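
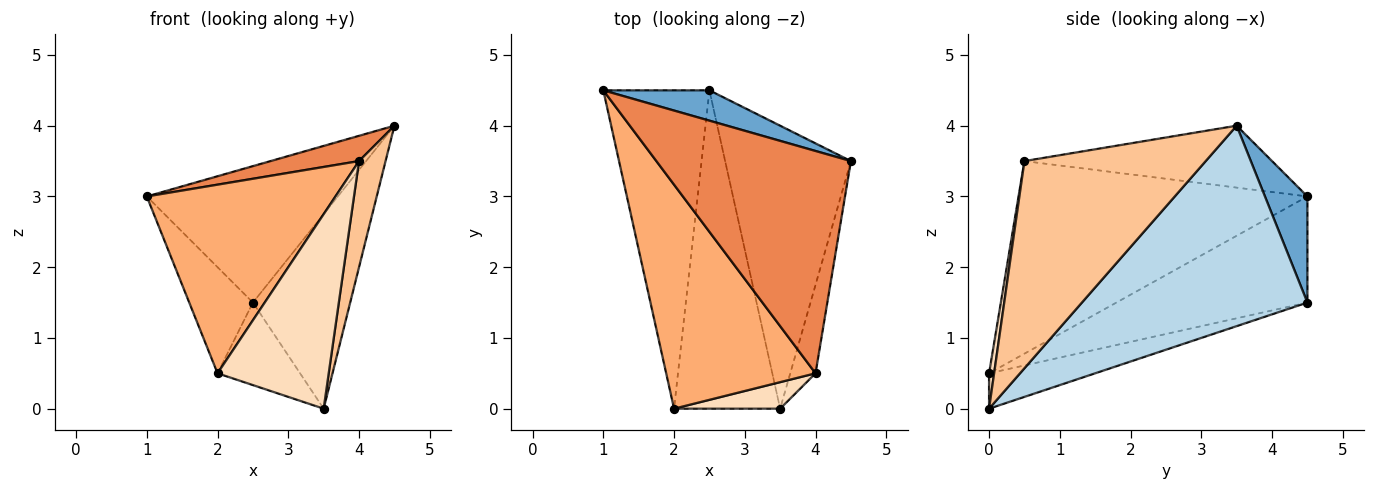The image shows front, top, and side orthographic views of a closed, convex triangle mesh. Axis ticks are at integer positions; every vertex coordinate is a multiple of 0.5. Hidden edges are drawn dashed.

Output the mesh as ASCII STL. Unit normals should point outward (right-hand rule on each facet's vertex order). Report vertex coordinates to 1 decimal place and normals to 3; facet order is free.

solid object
 facet normal 0.212 0.954 0.212
  outer loop
   vertex 2.5 4.5 1.5
   vertex 1.0 4.5 3.0
   vertex 4.5 3.5 4.0
  endloop
 endfacet
 facet normal -0.688 0.229 -0.688
  outer loop
   vertex 2.5 4.5 1.5
   vertex 2.0 0.0 0.5
   vertex 1.0 4.5 3.0
  endloop
 endfacet
 facet normal 0.796 0.343 -0.499
  outer loop
   vertex 3.5 0.0 0.0
   vertex 2.5 4.5 1.5
   vertex 4.5 3.5 4.0
  endloop
 endfacet
 facet normal -0.307 0.239 -0.921
  outer loop
   vertex 3.5 0.0 0.0
   vertex 2.0 0.0 0.5
   vertex 2.5 4.5 1.5
  endloop
 endfacet
 facet normal -0.301 -0.108 0.947
  outer loop
   vertex 4.0 0.5 3.5
   vertex 4.5 3.5 4.0
   vertex 1.0 4.5 3.0
  endloop
 endfacet
 facet normal -0.702 -0.459 0.545
  outer loop
   vertex 4.0 0.5 3.5
   vertex 1.0 4.5 3.0
   vertex 2.0 0.0 0.5
  endloop
 endfacet
 facet normal 0.982 -0.144 -0.120
  outer loop
   vertex 4.0 0.5 3.5
   vertex 3.5 0.0 0.0
   vertex 4.5 3.5 4.0
  endloop
 endfacet
 facet normal 0.045 -0.990 0.135
  outer loop
   vertex 4.0 0.5 3.5
   vertex 2.0 0.0 0.5
   vertex 3.5 0.0 0.0
  endloop
 endfacet
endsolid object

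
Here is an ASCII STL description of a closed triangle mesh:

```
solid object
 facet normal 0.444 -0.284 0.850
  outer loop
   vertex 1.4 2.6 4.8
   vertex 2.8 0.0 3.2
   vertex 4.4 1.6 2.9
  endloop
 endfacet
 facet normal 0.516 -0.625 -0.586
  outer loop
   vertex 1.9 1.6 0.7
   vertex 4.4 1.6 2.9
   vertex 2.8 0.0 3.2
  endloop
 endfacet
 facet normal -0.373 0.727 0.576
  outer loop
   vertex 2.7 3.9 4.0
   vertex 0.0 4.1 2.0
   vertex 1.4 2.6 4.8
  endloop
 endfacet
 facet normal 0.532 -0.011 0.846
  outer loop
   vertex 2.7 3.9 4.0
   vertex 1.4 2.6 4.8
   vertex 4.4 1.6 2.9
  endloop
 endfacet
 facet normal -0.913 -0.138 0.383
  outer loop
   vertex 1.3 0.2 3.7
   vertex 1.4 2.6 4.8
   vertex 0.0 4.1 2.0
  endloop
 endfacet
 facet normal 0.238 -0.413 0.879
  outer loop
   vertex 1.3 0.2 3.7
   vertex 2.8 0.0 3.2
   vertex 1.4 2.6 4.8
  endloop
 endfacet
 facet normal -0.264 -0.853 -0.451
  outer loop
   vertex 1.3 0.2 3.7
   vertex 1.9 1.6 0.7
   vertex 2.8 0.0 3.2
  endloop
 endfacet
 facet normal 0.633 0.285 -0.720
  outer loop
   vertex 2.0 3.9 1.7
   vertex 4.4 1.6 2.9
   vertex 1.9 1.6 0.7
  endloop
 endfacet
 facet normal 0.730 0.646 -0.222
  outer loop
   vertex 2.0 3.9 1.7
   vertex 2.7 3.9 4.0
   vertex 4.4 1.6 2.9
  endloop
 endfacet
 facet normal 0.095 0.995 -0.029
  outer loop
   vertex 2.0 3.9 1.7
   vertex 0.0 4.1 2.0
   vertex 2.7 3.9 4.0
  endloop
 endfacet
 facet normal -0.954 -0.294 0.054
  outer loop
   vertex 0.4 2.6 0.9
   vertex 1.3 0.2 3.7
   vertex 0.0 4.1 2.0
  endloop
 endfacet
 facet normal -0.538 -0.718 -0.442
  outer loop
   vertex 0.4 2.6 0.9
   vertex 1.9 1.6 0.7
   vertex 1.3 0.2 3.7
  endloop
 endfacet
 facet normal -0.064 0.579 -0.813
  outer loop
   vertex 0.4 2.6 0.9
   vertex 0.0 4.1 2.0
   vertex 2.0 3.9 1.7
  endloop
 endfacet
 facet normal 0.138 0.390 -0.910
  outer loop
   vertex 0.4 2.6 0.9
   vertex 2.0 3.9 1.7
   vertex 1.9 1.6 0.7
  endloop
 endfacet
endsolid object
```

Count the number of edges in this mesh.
21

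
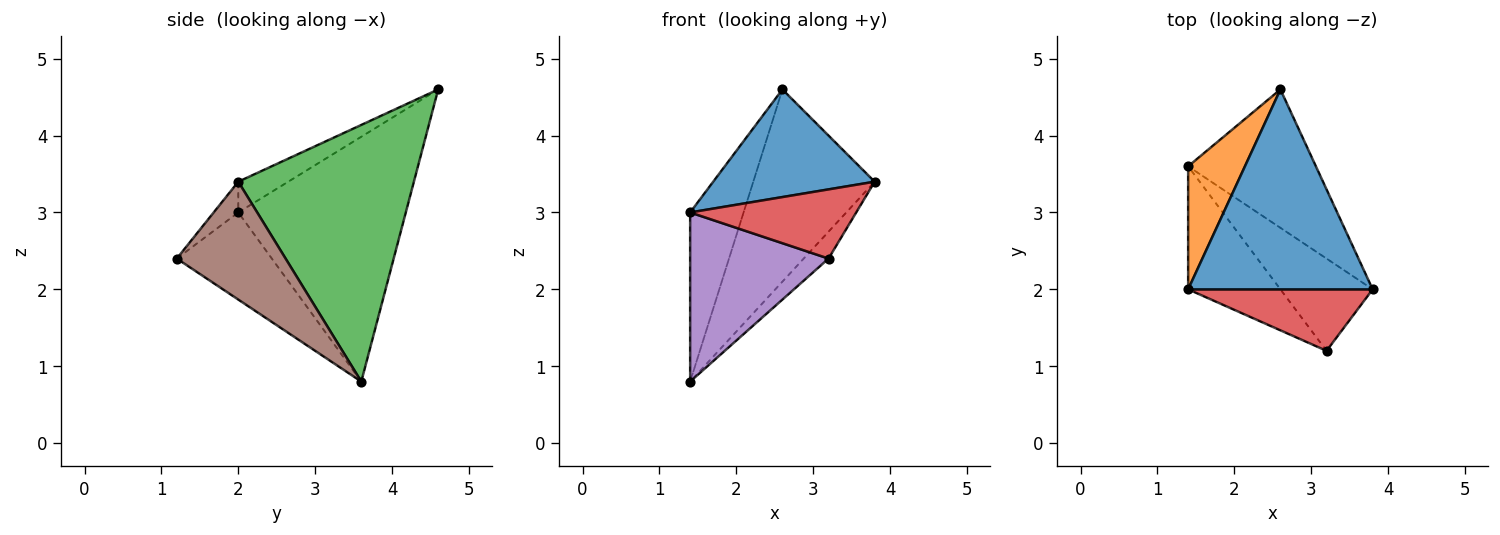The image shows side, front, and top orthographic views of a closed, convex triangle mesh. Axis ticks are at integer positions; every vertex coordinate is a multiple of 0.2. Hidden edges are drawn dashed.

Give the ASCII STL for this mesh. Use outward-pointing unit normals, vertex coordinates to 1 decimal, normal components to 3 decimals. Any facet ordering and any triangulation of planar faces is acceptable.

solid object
 facet normal -0.145 -0.469 0.871
  outer loop
   vertex 2.6 4.6 4.6
   vertex 1.4 2.0 3.0
   vertex 3.8 2.0 3.4
  endloop
 endfacet
 facet normal -0.930 0.297 0.216
  outer loop
   vertex 1.4 3.6 0.8
   vertex 1.4 2.0 3.0
   vertex 2.6 4.6 4.6
  endloop
 endfacet
 facet normal 0.761 0.526 -0.379
  outer loop
   vertex 1.4 3.6 0.8
   vertex 2.6 4.6 4.6
   vertex 3.8 2.0 3.4
  endloop
 endfacet
 facet normal -0.110 -0.743 0.660
  outer loop
   vertex 3.2 1.2 2.4
   vertex 3.8 2.0 3.4
   vertex 1.4 2.0 3.0
  endloop
 endfacet
 facet normal -0.486 -0.707 -0.514
  outer loop
   vertex 3.2 1.2 2.4
   vertex 1.4 2.0 3.0
   vertex 1.4 3.6 0.8
  endloop
 endfacet
 facet normal 0.775 0.177 -0.607
  outer loop
   vertex 3.2 1.2 2.4
   vertex 1.4 3.6 0.8
   vertex 3.8 2.0 3.4
  endloop
 endfacet
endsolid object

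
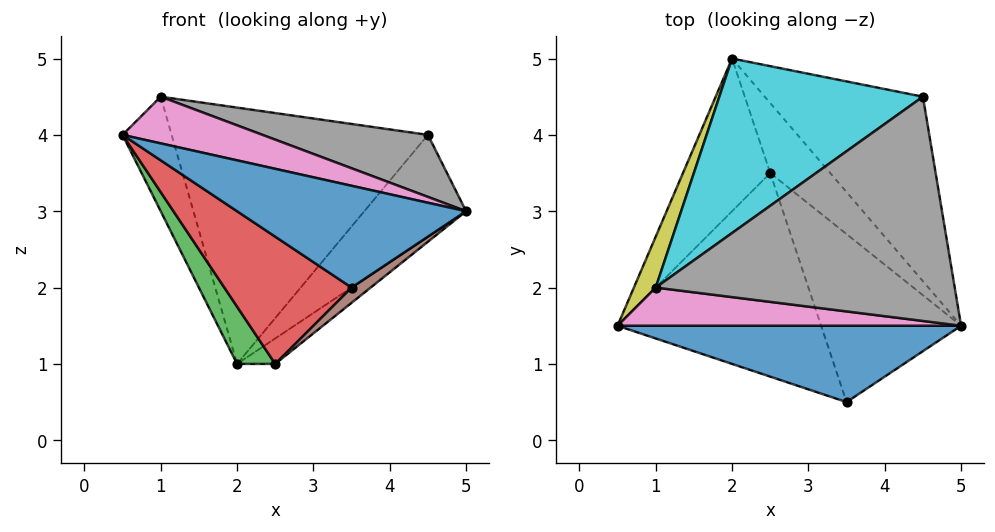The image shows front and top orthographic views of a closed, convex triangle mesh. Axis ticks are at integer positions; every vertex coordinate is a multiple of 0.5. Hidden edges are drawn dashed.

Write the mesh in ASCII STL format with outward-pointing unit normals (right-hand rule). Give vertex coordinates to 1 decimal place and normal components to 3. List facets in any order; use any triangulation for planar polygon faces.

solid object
 facet normal 0.132 -0.793 0.595
  outer loop
   vertex 3.5 0.5 2.0
   vertex 5.0 1.5 3.0
   vertex 0.5 1.5 4.0
  endloop
 endfacet
 facet normal 0.754 0.317 -0.575
  outer loop
   vertex 4.5 4.5 4.0
   vertex 5.0 1.5 3.0
   vertex 2.0 5.0 1.0
  endloop
 endfacet
 facet normal -0.725 -0.242 -0.645
  outer loop
   vertex 2.5 3.5 1.0
   vertex 0.5 1.5 4.0
   vertex 2.0 5.0 1.0
  endloop
 endfacet
 facet normal -0.596 -0.426 -0.681
  outer loop
   vertex 2.5 3.5 1.0
   vertex 3.5 0.5 2.0
   vertex 0.5 1.5 4.0
  endloop
 endfacet
 facet normal 0.716 0.239 -0.656
  outer loop
   vertex 2.5 3.5 1.0
   vertex 2.0 5.0 1.0
   vertex 5.0 1.5 3.0
  endloop
 endfacet
 facet normal 0.587 -0.073 -0.807
  outer loop
   vertex 2.5 3.5 1.0
   vertex 5.0 1.5 3.0
   vertex 3.5 0.5 2.0
  endloop
 endfacet
 facet normal 0.139 -0.766 0.627
  outer loop
   vertex 1.0 2.0 4.5
   vertex 0.5 1.5 4.0
   vertex 5.0 1.5 3.0
  endloop
 endfacet
 facet normal 0.312 -0.253 0.916
  outer loop
   vertex 1.0 2.0 4.5
   vertex 5.0 1.5 3.0
   vertex 4.5 4.5 4.0
  endloop
 endfacet
 facet normal -0.797 0.552 0.245
  outer loop
   vertex 1.0 2.0 4.5
   vertex 2.0 5.0 1.0
   vertex 0.5 1.5 4.0
  endloop
 endfacet
 facet normal -0.454 0.736 0.501
  outer loop
   vertex 1.0 2.0 4.5
   vertex 4.5 4.5 4.0
   vertex 2.0 5.0 1.0
  endloop
 endfacet
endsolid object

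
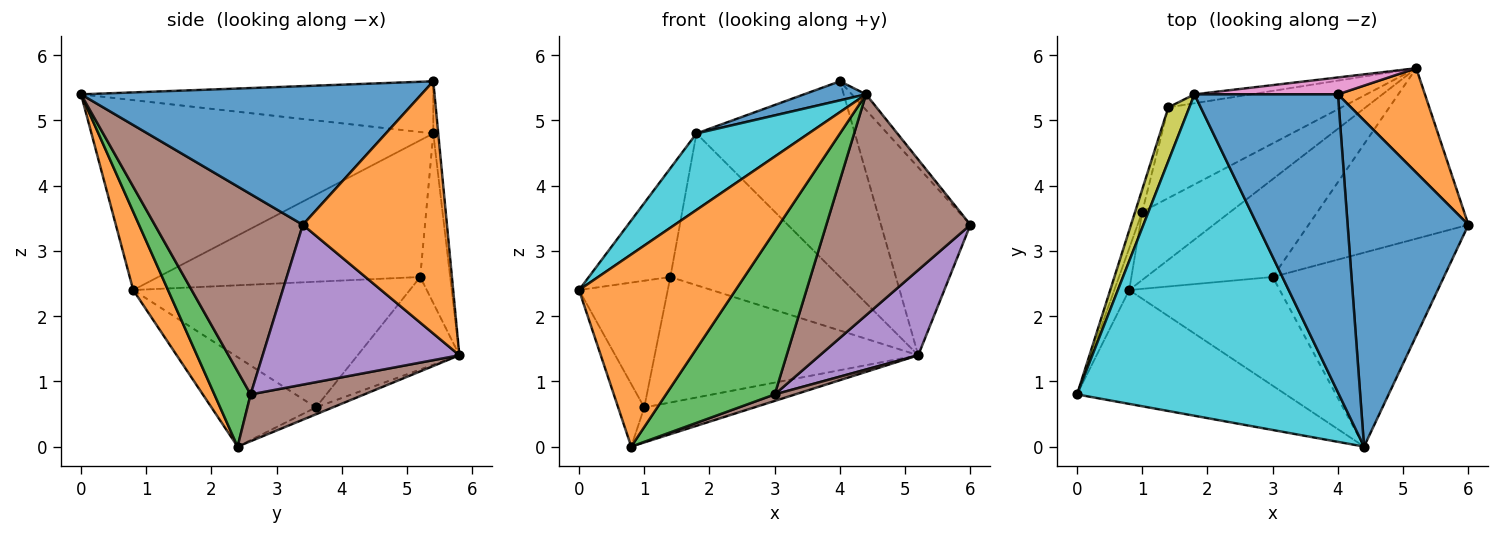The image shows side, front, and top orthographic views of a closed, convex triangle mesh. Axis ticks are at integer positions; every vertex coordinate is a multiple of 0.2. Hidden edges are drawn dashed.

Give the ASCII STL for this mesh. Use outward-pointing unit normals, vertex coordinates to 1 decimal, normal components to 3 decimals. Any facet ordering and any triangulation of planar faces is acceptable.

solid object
 facet normal 0.754 0.032 0.657
  outer loop
   vertex 4.4 0.0 5.4
   vertex 6.0 3.4 3.4
   vertex 4.0 5.4 5.6
  endloop
 endfacet
 facet normal 0.815 0.506 0.281
  outer loop
   vertex 5.2 5.8 1.4
   vertex 4.0 5.4 5.6
   vertex 6.0 3.4 3.4
  endloop
 endfacet
 facet normal -0.951 0.305 -0.054
  outer loop
   vertex 1.0 3.6 0.6
   vertex 0.0 0.8 2.4
   vertex 1.4 5.2 2.6
  endloop
 endfacet
 facet normal -0.299 0.773 -0.559
  outer loop
   vertex 1.0 3.6 0.6
   vertex 1.4 5.2 2.6
   vertex 5.2 5.8 1.4
  endloop
 endfacet
 facet normal 0.667 -0.333 -0.667
  outer loop
   vertex 3.0 2.6 0.8
   vertex 5.2 5.8 1.4
   vertex 6.0 3.4 3.4
  endloop
 endfacet
 facet normal 0.611 -0.595 -0.522
  outer loop
   vertex 3.0 2.6 0.8
   vertex 6.0 3.4 3.4
   vertex 4.4 0.0 5.4
  endloop
 endfacet
 facet normal -0.031 0.996 0.086
  outer loop
   vertex 1.8 5.4 4.8
   vertex 4.0 5.4 5.6
   vertex 5.2 5.8 1.4
  endloop
 endfacet
 facet normal -0.173 0.983 -0.058
  outer loop
   vertex 1.8 5.4 4.8
   vertex 5.2 5.8 1.4
   vertex 1.4 5.2 2.6
  endloop
 endfacet
 facet normal -0.945 0.294 0.145
  outer loop
   vertex 1.8 5.4 4.8
   vertex 1.4 5.2 2.6
   vertex 0.0 0.8 2.4
  endloop
 endfacet
 facet normal -0.576 -0.189 0.795
  outer loop
   vertex 1.8 5.4 4.8
   vertex 0.0 0.8 2.4
   vertex 4.4 0.0 5.4
  endloop
 endfacet
 facet normal -0.341 -0.060 0.938
  outer loop
   vertex 1.8 5.4 4.8
   vertex 4.4 0.0 5.4
   vertex 4.0 5.4 5.6
  endloop
 endfacet
 facet normal 0.188 -0.845 -0.501
  outer loop
   vertex 0.8 2.4 0.0
   vertex 4.4 0.0 5.4
   vertex 0.0 0.8 2.4
  endloop
 endfacet
 facet normal 0.267 -0.802 -0.535
  outer loop
   vertex 0.8 2.4 0.0
   vertex 3.0 2.6 0.8
   vertex 4.4 0.0 5.4
  endloop
 endfacet
 facet normal -0.958 0.239 -0.160
  outer loop
   vertex 0.8 2.4 0.0
   vertex 0.0 0.8 2.4
   vertex 1.0 3.6 0.6
  endloop
 endfacet
 facet normal -0.069 0.455 -0.888
  outer loop
   vertex 0.8 2.4 0.0
   vertex 1.0 3.6 0.6
   vertex 5.2 5.8 1.4
  endloop
 endfacet
 facet normal 0.346 -0.062 -0.936
  outer loop
   vertex 0.8 2.4 0.0
   vertex 5.2 5.8 1.4
   vertex 3.0 2.6 0.8
  endloop
 endfacet
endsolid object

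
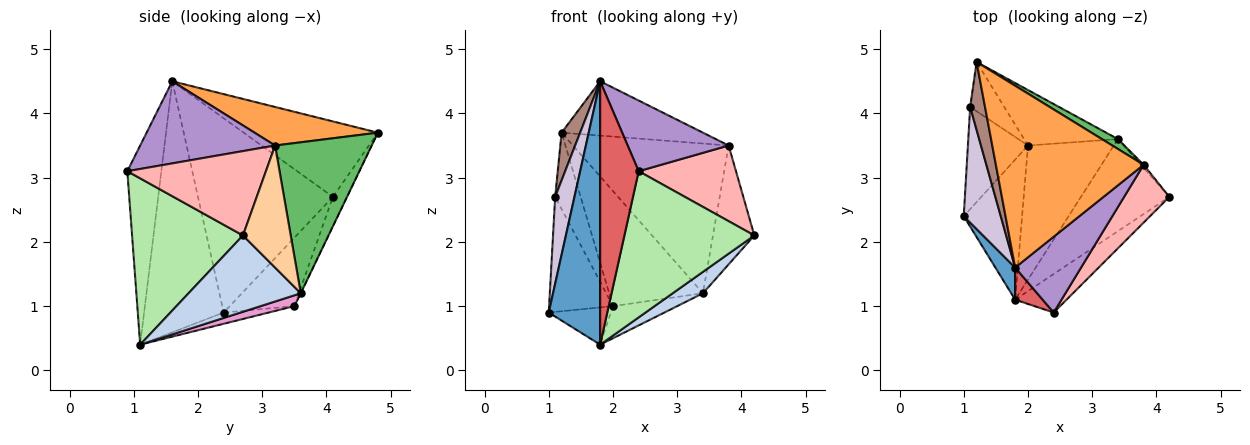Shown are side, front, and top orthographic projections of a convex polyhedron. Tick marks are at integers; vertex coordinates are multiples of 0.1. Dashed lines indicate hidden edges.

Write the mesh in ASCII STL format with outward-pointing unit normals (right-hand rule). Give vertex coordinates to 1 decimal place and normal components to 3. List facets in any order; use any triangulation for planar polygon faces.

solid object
 facet normal -0.838 -0.541 0.066
  outer loop
   vertex 1.8 1.1 0.4
   vertex 1.8 1.6 4.5
   vertex 1.0 2.4 0.9
  endloop
 endfacet
 facet normal 0.644 -0.173 -0.745
  outer loop
   vertex 3.4 3.6 1.2
   vertex 4.2 2.7 2.1
   vertex 1.8 1.1 0.4
  endloop
 endfacet
 facet normal 0.242 0.278 0.930
  outer loop
   vertex 3.8 3.2 3.5
   vertex 1.2 4.8 3.7
   vertex 1.8 1.6 4.5
  endloop
 endfacet
 facet normal 0.756 0.654 -0.018
  outer loop
   vertex 3.8 3.2 3.5
   vertex 4.2 2.7 2.1
   vertex 3.4 3.6 1.2
  endloop
 endfacet
 facet normal 0.526 0.848 0.056
  outer loop
   vertex 3.8 3.2 3.5
   vertex 3.4 3.6 1.2
   vertex 1.2 4.8 3.7
  endloop
 endfacet
 facet normal 0.637 -0.746 -0.197
  outer loop
   vertex 2.4 0.9 3.1
   vertex 1.8 1.1 0.4
   vertex 4.2 2.7 2.1
  endloop
 endfacet
 facet normal -0.659 -0.747 0.091
  outer loop
   vertex 2.4 0.9 3.1
   vertex 1.8 1.6 4.5
   vertex 1.8 1.1 0.4
  endloop
 endfacet
 facet normal 0.749 -0.526 0.402
  outer loop
   vertex 2.4 0.9 3.1
   vertex 4.2 2.7 2.1
   vertex 3.8 3.2 3.5
  endloop
 endfacet
 facet normal 0.674 -0.504 0.541
  outer loop
   vertex 2.4 0.9 3.1
   vertex 3.8 3.2 3.5
   vertex 1.8 1.6 4.5
  endloop
 endfacet
 facet normal -0.973 -0.139 0.185
  outer loop
   vertex 1.1 4.1 2.7
   vertex 1.0 2.4 0.9
   vertex 1.8 1.6 4.5
  endloop
 endfacet
 facet normal -0.972 -0.134 0.191
  outer loop
   vertex 1.1 4.1 2.7
   vertex 1.8 1.6 4.5
   vertex 1.2 4.8 3.7
  endloop
 endfacet
 facet normal -0.183 0.253 -0.950
  outer loop
   vertex 2.0 3.5 1.0
   vertex 1.8 1.1 0.4
   vertex 1.0 2.4 0.9
  endloop
 endfacet
 facet normal 0.121 0.231 -0.965
  outer loop
   vertex 2.0 3.5 1.0
   vertex 3.4 3.6 1.2
   vertex 1.8 1.1 0.4
  endloop
 endfacet
 facet normal -0.603 0.596 -0.530
  outer loop
   vertex 2.0 3.5 1.0
   vertex 1.0 2.4 0.9
   vertex 1.1 4.1 2.7
  endloop
 endfacet
 facet normal -0.002 0.901 -0.434
  outer loop
   vertex 2.0 3.5 1.0
   vertex 1.2 4.8 3.7
   vertex 3.4 3.6 1.2
  endloop
 endfacet
 facet normal -0.420 0.763 -0.492
  outer loop
   vertex 2.0 3.5 1.0
   vertex 1.1 4.1 2.7
   vertex 1.2 4.8 3.7
  endloop
 endfacet
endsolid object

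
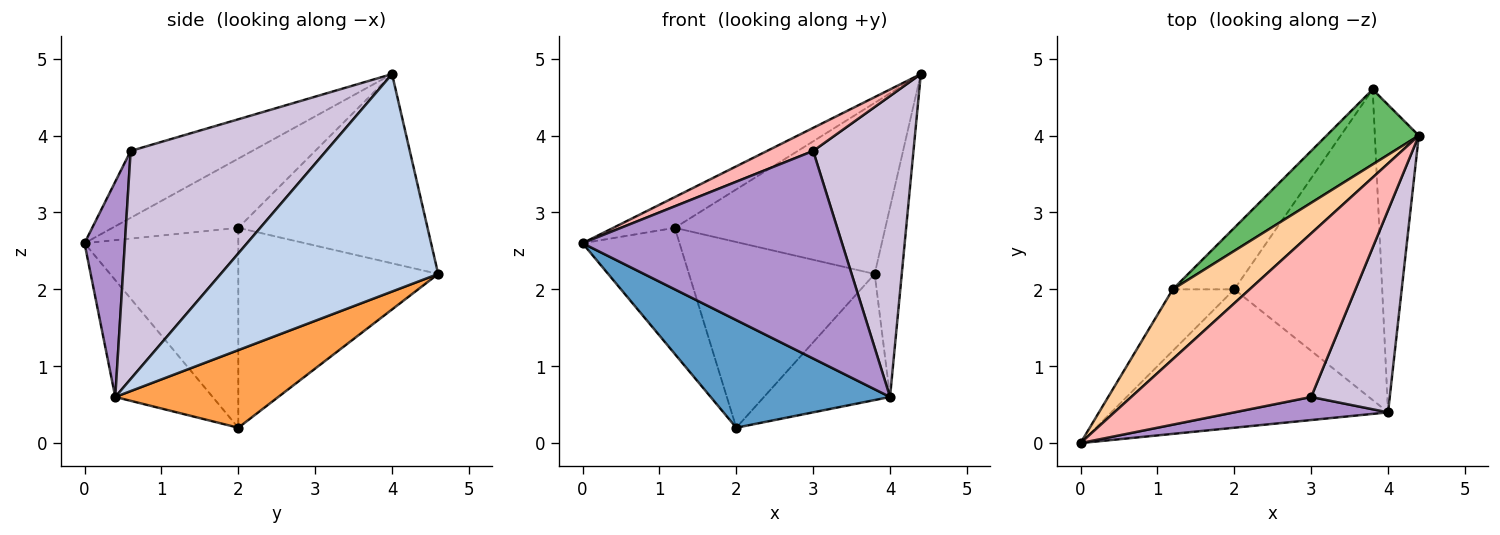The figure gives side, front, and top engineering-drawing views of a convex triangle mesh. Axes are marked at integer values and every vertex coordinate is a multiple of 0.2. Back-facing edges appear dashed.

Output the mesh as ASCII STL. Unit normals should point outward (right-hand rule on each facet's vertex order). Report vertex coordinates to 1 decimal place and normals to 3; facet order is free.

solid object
 facet normal -0.316 -0.582 -0.749
  outer loop
   vertex 4.0 0.4 0.6
   vertex 0.0 0.0 2.6
   vertex 2.0 2.0 0.2
  endloop
 endfacet
 facet normal 0.973 0.121 -0.197
  outer loop
   vertex 4.0 0.4 0.6
   vertex 3.8 4.6 2.2
   vertex 4.4 4.0 4.8
  endloop
 endfacet
 facet normal 0.437 0.338 -0.833
  outer loop
   vertex 4.0 0.4 0.6
   vertex 2.0 2.0 0.2
   vertex 3.8 4.6 2.2
  endloop
 endfacet
 facet normal -0.636 0.311 0.706
  outer loop
   vertex 1.2 2.0 2.8
   vertex 0.0 0.0 2.6
   vertex 4.4 4.0 4.8
  endloop
 endfacet
 facet normal -0.636 0.707 0.310
  outer loop
   vertex 1.2 2.0 2.8
   vertex 4.4 4.0 4.8
   vertex 3.8 4.6 2.2
  endloop
 endfacet
 facet normal -0.819 0.516 -0.252
  outer loop
   vertex 1.2 2.0 2.8
   vertex 2.0 2.0 0.2
   vertex 0.0 0.0 2.6
  endloop
 endfacet
 facet normal -0.715 0.664 -0.220
  outer loop
   vertex 1.2 2.0 2.8
   vertex 3.8 4.6 2.2
   vertex 2.0 2.0 0.2
  endloop
 endfacet
 facet normal -0.345 -0.131 0.929
  outer loop
   vertex 3.0 0.6 3.8
   vertex 4.4 4.0 4.8
   vertex 0.0 0.0 2.6
  endloop
 endfacet
 facet normal 0.153 -0.982 0.109
  outer loop
   vertex 3.0 0.6 3.8
   vertex 0.0 0.0 2.6
   vertex 4.0 0.4 0.6
  endloop
 endfacet
 facet normal 0.851 -0.436 0.293
  outer loop
   vertex 3.0 0.6 3.8
   vertex 4.0 0.4 0.6
   vertex 4.4 4.0 4.8
  endloop
 endfacet
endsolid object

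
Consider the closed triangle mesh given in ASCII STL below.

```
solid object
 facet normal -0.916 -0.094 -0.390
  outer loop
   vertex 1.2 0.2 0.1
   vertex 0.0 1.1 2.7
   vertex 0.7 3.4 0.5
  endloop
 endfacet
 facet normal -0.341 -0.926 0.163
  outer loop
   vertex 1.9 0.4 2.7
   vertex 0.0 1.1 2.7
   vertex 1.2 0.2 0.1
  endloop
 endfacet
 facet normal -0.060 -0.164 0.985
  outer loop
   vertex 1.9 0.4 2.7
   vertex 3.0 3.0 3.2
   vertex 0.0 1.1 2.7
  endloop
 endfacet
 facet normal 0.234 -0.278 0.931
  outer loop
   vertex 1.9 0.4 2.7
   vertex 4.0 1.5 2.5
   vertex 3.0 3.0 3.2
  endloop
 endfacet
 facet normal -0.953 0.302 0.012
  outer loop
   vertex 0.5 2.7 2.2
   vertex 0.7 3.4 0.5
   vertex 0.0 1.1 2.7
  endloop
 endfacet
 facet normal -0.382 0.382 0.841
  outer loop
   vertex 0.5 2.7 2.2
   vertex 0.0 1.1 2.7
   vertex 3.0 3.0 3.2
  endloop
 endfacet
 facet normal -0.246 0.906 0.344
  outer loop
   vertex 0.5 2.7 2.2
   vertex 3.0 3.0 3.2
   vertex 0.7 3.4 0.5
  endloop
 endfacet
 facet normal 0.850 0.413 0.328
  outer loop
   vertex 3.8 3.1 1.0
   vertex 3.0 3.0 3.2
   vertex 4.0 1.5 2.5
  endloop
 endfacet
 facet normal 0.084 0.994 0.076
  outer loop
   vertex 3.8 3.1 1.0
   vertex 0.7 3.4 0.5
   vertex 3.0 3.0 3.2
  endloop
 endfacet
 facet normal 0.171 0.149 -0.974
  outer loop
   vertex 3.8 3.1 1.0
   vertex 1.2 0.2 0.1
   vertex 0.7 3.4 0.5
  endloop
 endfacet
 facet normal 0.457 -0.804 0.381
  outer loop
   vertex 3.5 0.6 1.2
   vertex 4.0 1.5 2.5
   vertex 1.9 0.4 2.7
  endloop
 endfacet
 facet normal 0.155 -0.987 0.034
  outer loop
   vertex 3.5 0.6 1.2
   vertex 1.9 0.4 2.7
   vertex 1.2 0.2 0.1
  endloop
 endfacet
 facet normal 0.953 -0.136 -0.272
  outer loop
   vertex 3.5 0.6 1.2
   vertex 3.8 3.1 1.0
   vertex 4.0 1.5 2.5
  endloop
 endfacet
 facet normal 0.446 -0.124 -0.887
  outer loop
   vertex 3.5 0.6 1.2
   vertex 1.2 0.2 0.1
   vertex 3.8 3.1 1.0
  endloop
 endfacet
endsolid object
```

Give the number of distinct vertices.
9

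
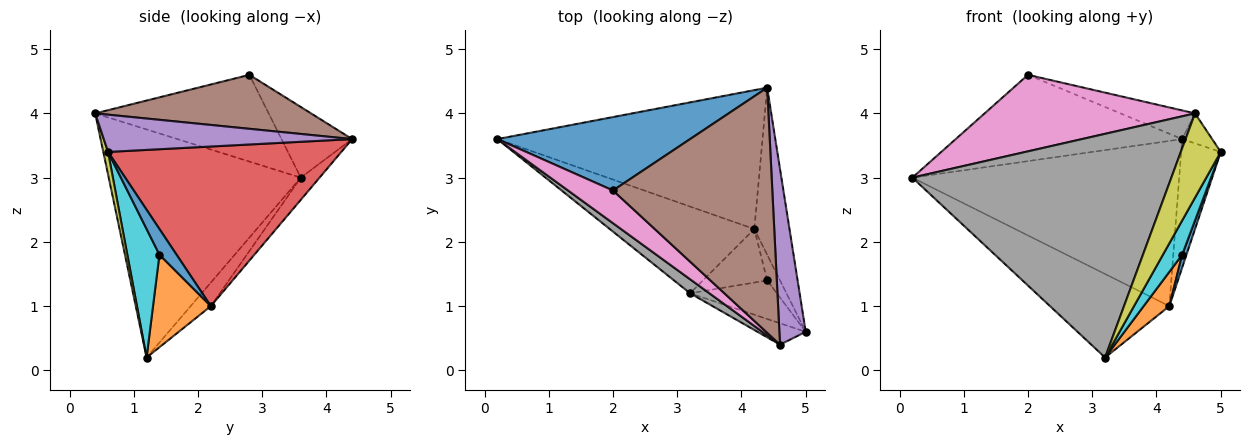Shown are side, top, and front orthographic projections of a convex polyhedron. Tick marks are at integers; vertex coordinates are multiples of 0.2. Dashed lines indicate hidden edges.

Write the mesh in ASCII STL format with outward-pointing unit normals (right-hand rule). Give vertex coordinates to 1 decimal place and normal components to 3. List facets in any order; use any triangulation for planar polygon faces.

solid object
 facet normal -0.231 0.741 0.631
  outer loop
   vertex 2.0 2.8 4.6
   vertex 4.4 4.4 3.6
   vertex 0.2 3.6 3.0
  endloop
 endfacet
 facet normal -0.054 0.764 -0.643
  outer loop
   vertex 4.2 2.2 1.0
   vertex 0.2 3.6 3.0
   vertex 4.4 4.4 3.6
  endloop
 endfacet
 facet normal -0.117 0.689 -0.715
  outer loop
   vertex 4.2 2.2 1.0
   vertex 3.2 1.2 0.2
   vertex 0.2 3.6 3.0
  endloop
 endfacet
 facet normal 0.963 0.163 -0.212
  outer loop
   vertex 4.2 2.2 1.0
   vertex 4.4 4.4 3.6
   vertex 5.0 0.6 3.4
  endloop
 endfacet
 facet normal 0.813 0.098 0.574
  outer loop
   vertex 4.6 0.4 4.0
   vertex 5.0 0.6 3.4
   vertex 4.4 4.4 3.6
  endloop
 endfacet
 facet normal 0.319 0.110 0.941
  outer loop
   vertex 4.6 0.4 4.0
   vertex 4.4 4.4 3.6
   vertex 2.0 2.8 4.6
  endloop
 endfacet
 facet normal -0.604 -0.733 0.313
  outer loop
   vertex 4.6 0.4 4.0
   vertex 2.0 2.8 4.6
   vertex 0.2 3.6 3.0
  endloop
 endfacet
 facet normal -0.595 -0.802 0.050
  outer loop
   vertex 4.6 0.4 4.0
   vertex 0.2 3.6 3.0
   vertex 3.2 1.2 0.2
  endloop
 endfacet
 facet normal 0.114 -0.963 -0.245
  outer loop
   vertex 4.6 0.4 4.0
   vertex 3.2 1.2 0.2
   vertex 5.0 0.6 3.4
  endloop
 endfacet
 facet normal 0.742 -0.445 -0.501
  outer loop
   vertex 4.4 1.4 1.8
   vertex 5.0 0.6 3.4
   vertex 3.2 1.2 0.2
  endloop
 endfacet
 facet normal 0.873 -0.218 -0.436
  outer loop
   vertex 4.4 1.4 1.8
   vertex 4.2 2.2 1.0
   vertex 5.0 0.6 3.4
  endloop
 endfacet
 facet normal 0.772 -0.343 -0.536
  outer loop
   vertex 4.4 1.4 1.8
   vertex 3.2 1.2 0.2
   vertex 4.2 2.2 1.0
  endloop
 endfacet
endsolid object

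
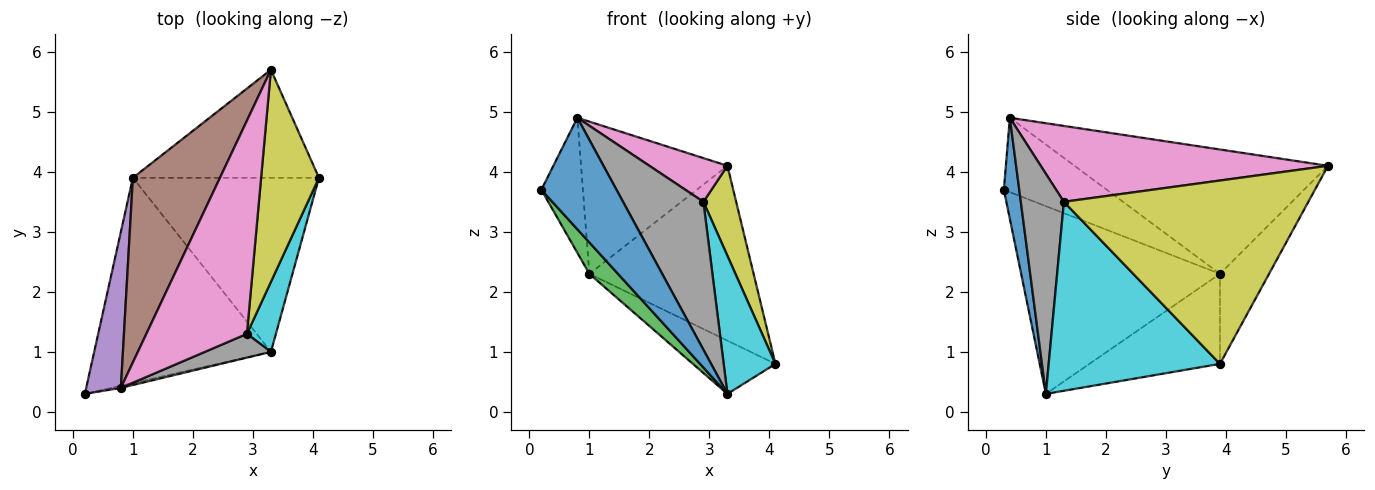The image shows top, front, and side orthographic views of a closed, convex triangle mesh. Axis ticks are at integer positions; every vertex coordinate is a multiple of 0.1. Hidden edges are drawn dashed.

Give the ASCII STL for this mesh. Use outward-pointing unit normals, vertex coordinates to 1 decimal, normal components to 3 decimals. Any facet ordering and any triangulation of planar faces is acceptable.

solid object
 facet normal 0.201 -0.979 -0.019
  outer loop
   vertex 3.3 1.0 0.3
   vertex 0.8 0.4 4.9
   vertex 0.2 0.3 3.7
  endloop
 endfacet
 facet normal -0.247 0.824 -0.509
  outer loop
   vertex 1.0 3.9 2.3
   vertex 3.3 5.7 4.1
   vertex 4.1 3.9 0.8
  endloop
 endfacet
 facet normal -0.724 -0.104 -0.682
  outer loop
   vertex 1.0 3.9 2.3
   vertex 3.3 1.0 0.3
   vertex 0.2 0.3 3.7
  endloop
 endfacet
 facet normal -0.420 0.265 -0.868
  outer loop
   vertex 1.0 3.9 2.3
   vertex 4.1 3.9 0.8
   vertex 3.3 1.0 0.3
  endloop
 endfacet
 facet normal -0.851 0.344 0.397
  outer loop
   vertex 1.0 3.9 2.3
   vertex 0.2 0.3 3.7
   vertex 0.8 0.4 4.9
  endloop
 endfacet
 facet normal -0.740 0.428 0.519
  outer loop
   vertex 1.0 3.9 2.3
   vertex 0.8 0.4 4.9
   vertex 3.3 5.7 4.1
  endloop
 endfacet
 facet normal 0.594 -0.161 0.788
  outer loop
   vertex 2.9 1.3 3.5
   vertex 3.3 5.7 4.1
   vertex 0.8 0.4 4.9
  endloop
 endfacet
 facet normal 0.468 -0.873 0.140
  outer loop
   vertex 2.9 1.3 3.5
   vertex 0.8 0.4 4.9
   vertex 3.3 1.0 0.3
  endloop
 endfacet
 facet normal 0.946 -0.127 0.298
  outer loop
   vertex 2.9 1.3 3.5
   vertex 4.1 3.9 0.8
   vertex 3.3 5.7 4.1
  endloop
 endfacet
 facet normal 0.947 -0.286 0.145
  outer loop
   vertex 2.9 1.3 3.5
   vertex 3.3 1.0 0.3
   vertex 4.1 3.9 0.8
  endloop
 endfacet
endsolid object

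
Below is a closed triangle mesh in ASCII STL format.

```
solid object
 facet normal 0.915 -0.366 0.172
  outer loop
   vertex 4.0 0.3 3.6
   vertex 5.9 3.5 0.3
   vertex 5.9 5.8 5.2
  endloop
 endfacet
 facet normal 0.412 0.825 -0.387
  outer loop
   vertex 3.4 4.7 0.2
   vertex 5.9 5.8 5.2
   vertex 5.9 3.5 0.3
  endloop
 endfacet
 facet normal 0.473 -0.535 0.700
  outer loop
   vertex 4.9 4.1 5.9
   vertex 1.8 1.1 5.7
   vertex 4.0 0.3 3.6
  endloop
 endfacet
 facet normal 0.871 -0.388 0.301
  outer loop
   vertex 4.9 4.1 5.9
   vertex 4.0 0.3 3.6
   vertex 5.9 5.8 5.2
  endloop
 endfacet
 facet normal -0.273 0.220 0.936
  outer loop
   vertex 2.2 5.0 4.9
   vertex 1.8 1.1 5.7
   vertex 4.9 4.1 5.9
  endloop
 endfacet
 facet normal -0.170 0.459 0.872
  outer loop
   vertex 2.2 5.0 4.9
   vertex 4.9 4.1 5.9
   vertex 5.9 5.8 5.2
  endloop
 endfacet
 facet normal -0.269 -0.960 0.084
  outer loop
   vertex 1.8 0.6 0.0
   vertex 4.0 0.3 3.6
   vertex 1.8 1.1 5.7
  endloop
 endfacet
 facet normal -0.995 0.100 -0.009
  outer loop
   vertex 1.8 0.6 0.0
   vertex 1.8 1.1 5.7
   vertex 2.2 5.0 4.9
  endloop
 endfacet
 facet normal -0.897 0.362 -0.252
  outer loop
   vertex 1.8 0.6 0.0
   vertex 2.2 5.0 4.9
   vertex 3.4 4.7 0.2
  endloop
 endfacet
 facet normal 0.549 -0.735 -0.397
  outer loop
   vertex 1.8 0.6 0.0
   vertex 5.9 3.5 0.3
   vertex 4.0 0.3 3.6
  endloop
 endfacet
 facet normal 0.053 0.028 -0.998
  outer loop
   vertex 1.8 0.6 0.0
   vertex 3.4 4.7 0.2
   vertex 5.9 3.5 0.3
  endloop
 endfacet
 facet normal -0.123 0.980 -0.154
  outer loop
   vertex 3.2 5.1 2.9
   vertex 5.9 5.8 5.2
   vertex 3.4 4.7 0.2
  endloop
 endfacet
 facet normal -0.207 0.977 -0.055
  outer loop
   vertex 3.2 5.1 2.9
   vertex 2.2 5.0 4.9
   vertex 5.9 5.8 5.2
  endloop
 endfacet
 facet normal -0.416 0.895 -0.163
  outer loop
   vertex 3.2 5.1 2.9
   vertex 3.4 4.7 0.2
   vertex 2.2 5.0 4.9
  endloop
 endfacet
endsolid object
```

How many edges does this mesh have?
21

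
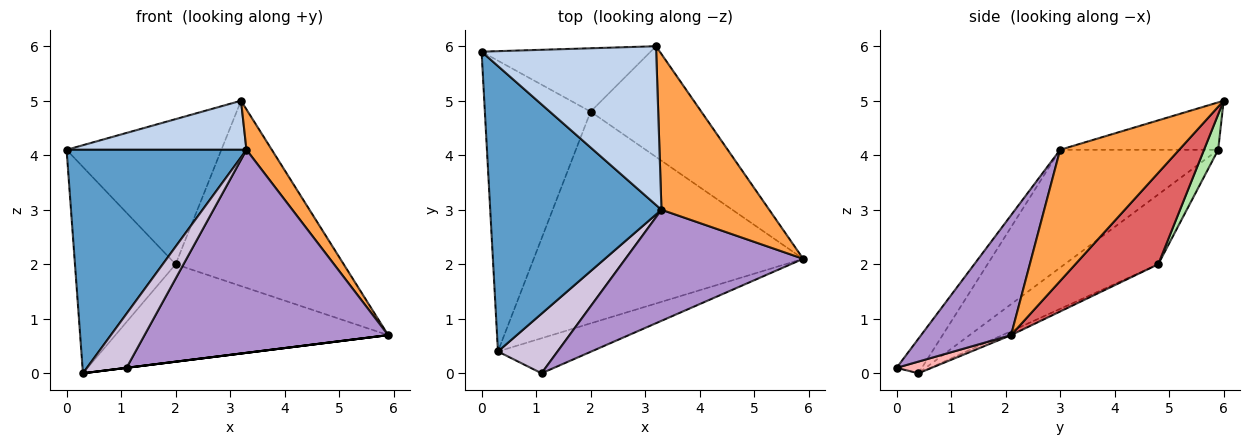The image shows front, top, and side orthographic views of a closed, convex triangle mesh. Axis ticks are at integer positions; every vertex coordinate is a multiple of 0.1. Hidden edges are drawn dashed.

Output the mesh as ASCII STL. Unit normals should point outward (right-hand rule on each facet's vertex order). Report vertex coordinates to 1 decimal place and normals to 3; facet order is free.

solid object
 facet normal -0.476 -0.542 0.692
  outer loop
   vertex 3.3 3.0 4.1
   vertex 0.0 5.9 4.1
   vertex 0.3 0.4 0.0
  endloop
 endfacet
 facet normal -0.251 -0.286 0.925
  outer loop
   vertex 3.3 3.0 4.1
   vertex 3.2 6.0 5.0
   vertex 0.0 5.9 4.1
  endloop
 endfacet
 facet normal 0.763 -0.162 0.626
  outer loop
   vertex 3.3 3.0 4.1
   vertex 5.9 2.1 0.7
   vertex 3.2 6.0 5.0
  endloop
 endfacet
 facet normal -0.474 0.510 -0.718
  outer loop
   vertex 2.0 4.8 2.0
   vertex 0.3 0.4 0.0
   vertex 0.0 5.9 4.1
  endloop
 endfacet
 facet normal -0.013 0.418 -0.908
  outer loop
   vertex 2.0 4.8 2.0
   vertex 5.9 2.1 0.7
   vertex 0.3 0.4 0.0
  endloop
 endfacet
 facet normal 0.084 0.913 -0.399
  outer loop
   vertex 2.0 4.8 2.0
   vertex 0.0 5.9 4.1
   vertex 3.2 6.0 5.0
  endloop
 endfacet
 facet normal 0.390 0.791 -0.472
  outer loop
   vertex 2.0 4.8 2.0
   vertex 3.2 6.0 5.0
   vertex 5.9 2.1 0.7
  endloop
 endfacet
 facet normal 0.124 0.000 -0.992
  outer loop
   vertex 1.1 0.0 0.1
   vertex 0.3 0.4 0.0
   vertex 5.9 2.1 0.7
  endloop
 endfacet
 facet normal 0.308 -0.835 0.457
  outer loop
   vertex 1.1 0.0 0.1
   vertex 5.9 2.1 0.7
   vertex 3.3 3.0 4.1
  endloop
 endfacet
 facet normal -0.394 -0.618 0.680
  outer loop
   vertex 1.1 0.0 0.1
   vertex 3.3 3.0 4.1
   vertex 0.3 0.4 0.0
  endloop
 endfacet
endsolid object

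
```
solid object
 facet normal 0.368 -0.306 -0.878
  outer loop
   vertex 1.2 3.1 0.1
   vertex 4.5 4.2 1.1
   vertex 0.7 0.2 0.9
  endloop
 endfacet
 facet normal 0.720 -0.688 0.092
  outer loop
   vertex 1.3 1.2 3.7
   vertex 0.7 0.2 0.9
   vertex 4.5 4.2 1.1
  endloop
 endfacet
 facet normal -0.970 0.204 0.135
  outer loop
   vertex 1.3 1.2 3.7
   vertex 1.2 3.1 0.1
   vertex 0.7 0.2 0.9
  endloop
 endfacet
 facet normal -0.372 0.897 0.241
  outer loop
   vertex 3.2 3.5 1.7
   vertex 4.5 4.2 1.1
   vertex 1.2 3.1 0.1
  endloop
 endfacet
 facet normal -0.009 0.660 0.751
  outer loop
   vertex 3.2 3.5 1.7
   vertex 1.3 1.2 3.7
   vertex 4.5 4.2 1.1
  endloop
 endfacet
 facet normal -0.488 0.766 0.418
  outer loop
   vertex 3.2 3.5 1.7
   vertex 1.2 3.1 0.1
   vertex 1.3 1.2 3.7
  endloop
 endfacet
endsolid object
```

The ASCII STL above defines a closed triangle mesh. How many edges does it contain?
9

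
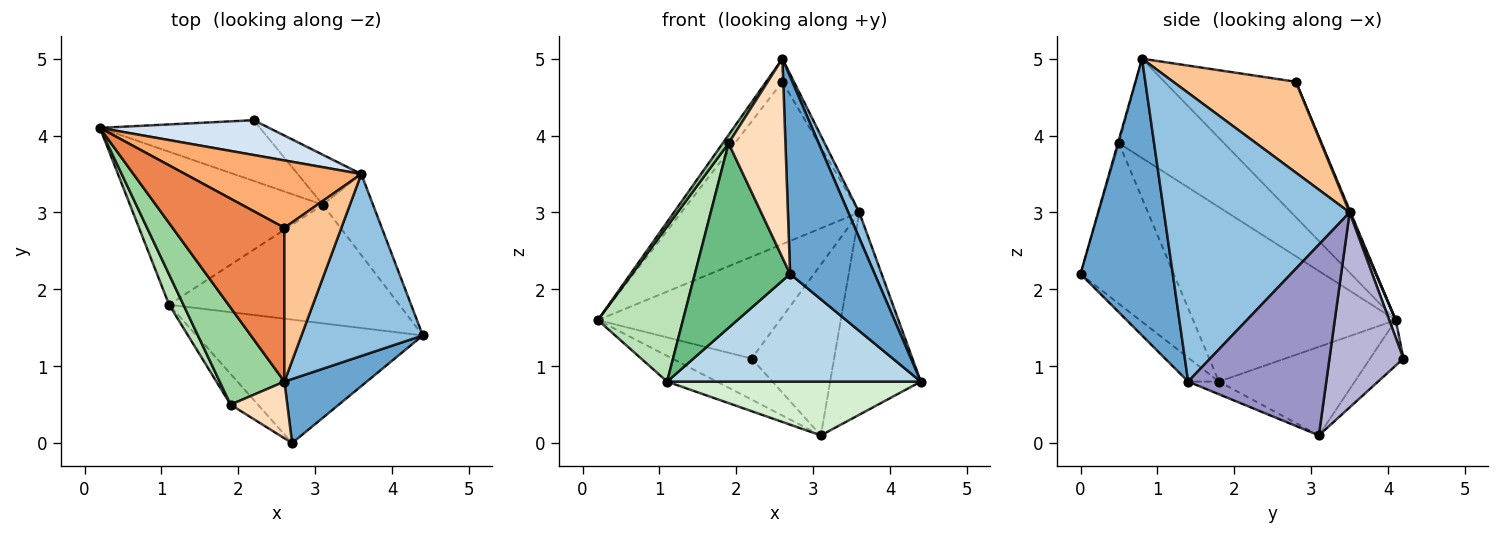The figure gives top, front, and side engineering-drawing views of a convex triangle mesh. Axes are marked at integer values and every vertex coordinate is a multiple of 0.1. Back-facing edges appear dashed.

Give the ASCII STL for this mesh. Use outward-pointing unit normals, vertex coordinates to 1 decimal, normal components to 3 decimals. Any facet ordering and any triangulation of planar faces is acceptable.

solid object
 facet normal 0.720 -0.660 0.214
  outer loop
   vertex 2.6 0.8 5.0
   vertex 2.7 0.0 2.2
   vertex 4.4 1.4 0.8
  endloop
 endfacet
 facet normal 0.921 -0.054 0.387
  outer loop
   vertex 3.6 3.5 3.0
   vertex 2.6 0.8 5.0
   vertex 4.4 1.4 0.8
  endloop
 endfacet
 facet normal -0.079 -0.655 -0.751
  outer loop
   vertex 1.1 1.8 0.8
   vertex 4.4 1.4 0.8
   vertex 2.7 0.0 2.2
  endloop
 endfacet
 facet normal 0.034 0.946 0.324
  outer loop
   vertex 2.2 4.2 1.1
   vertex 0.2 4.1 1.6
   vertex 3.6 3.5 3.0
  endloop
 endfacet
 facet normal -0.767 0.095 0.634
  outer loop
   vertex 2.6 2.8 4.7
   vertex 0.2 4.1 1.6
   vertex 2.6 0.8 5.0
  endloop
 endfacet
 facet normal 0.005 0.924 0.383
  outer loop
   vertex 2.6 2.8 4.7
   vertex 3.6 3.5 3.0
   vertex 0.2 4.1 1.6
  endloop
 endfacet
 facet normal 0.845 0.079 0.530
  outer loop
   vertex 2.6 2.8 4.7
   vertex 2.6 0.8 5.0
   vertex 3.6 3.5 3.0
  endloop
 endfacet
 facet normal -0.019 -0.962 0.274
  outer loop
   vertex 1.9 0.5 3.9
   vertex 2.7 0.0 2.2
   vertex 2.6 0.8 5.0
  endloop
 endfacet
 facet normal -0.695 -0.709 -0.118
  outer loop
   vertex 1.9 0.5 3.9
   vertex 1.1 1.8 0.8
   vertex 2.7 0.0 2.2
  endloop
 endfacet
 facet normal -0.837 -0.047 0.545
  outer loop
   vertex 1.9 0.5 3.9
   vertex 2.6 0.8 5.0
   vertex 0.2 4.1 1.6
  endloop
 endfacet
 facet normal -0.919 -0.386 0.075
  outer loop
   vertex 1.9 0.5 3.9
   vertex 0.2 4.1 1.6
   vertex 1.1 1.8 0.8
  endloop
 endfacet
 facet normal -0.050 -0.413 -0.909
  outer loop
   vertex 3.1 3.1 0.1
   vertex 4.4 1.4 0.8
   vertex 1.1 1.8 0.8
  endloop
 endfacet
 facet normal 0.816 0.536 -0.215
  outer loop
   vertex 3.1 3.1 0.1
   vertex 3.6 3.5 3.0
   vertex 4.4 1.4 0.8
  endloop
 endfacet
 facet normal 0.652 0.727 -0.213
  outer loop
   vertex 3.1 3.1 0.1
   vertex 2.2 4.2 1.1
   vertex 3.6 3.5 3.0
  endloop
 endfacet
 facet normal -0.413 0.151 -0.898
  outer loop
   vertex 3.1 3.1 0.1
   vertex 1.1 1.8 0.8
   vertex 0.2 4.1 1.6
  endloop
 endfacet
 facet normal -0.229 0.546 -0.806
  outer loop
   vertex 3.1 3.1 0.1
   vertex 0.2 4.1 1.6
   vertex 2.2 4.2 1.1
  endloop
 endfacet
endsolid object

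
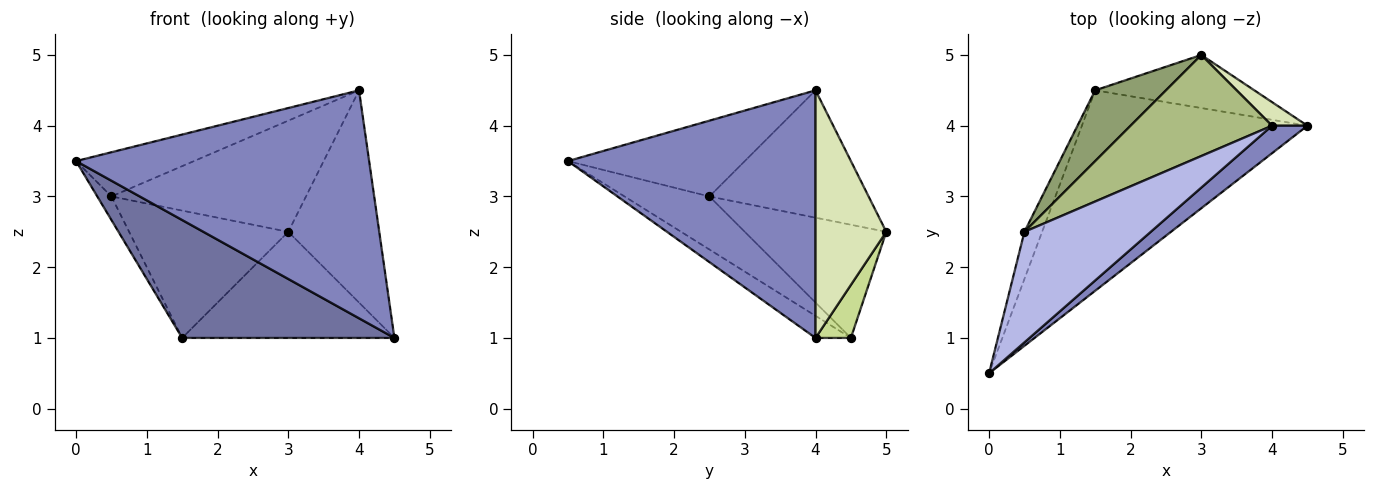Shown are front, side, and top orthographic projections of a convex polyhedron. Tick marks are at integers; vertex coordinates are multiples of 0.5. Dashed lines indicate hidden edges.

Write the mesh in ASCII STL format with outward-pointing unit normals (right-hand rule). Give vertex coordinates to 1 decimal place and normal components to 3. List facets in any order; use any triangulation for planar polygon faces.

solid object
 facet normal -0.084 -0.505 -0.859
  outer loop
   vertex 1.5 4.5 1.0
   vertex 4.5 4.0 1.0
   vertex 0.0 0.5 3.5
  endloop
 endfacet
 facet normal 0.643 -0.761 0.092
  outer loop
   vertex 4.0 4.0 4.5
   vertex 0.0 0.5 3.5
   vertex 4.5 4.0 1.0
  endloop
 endfacet
 facet normal -0.937 0.156 -0.312
  outer loop
   vertex 0.5 2.5 3.0
   vertex 1.5 4.5 1.0
   vertex 0.0 0.5 3.5
  endloop
 endfacet
 facet normal -0.487 0.324 0.811
  outer loop
   vertex 0.5 2.5 3.0
   vertex 0.0 0.5 3.5
   vertex 4.0 4.0 4.5
  endloop
 endfacet
 facet normal -0.614 0.690 0.383
  outer loop
   vertex 3.0 5.0 2.5
   vertex 1.5 4.5 1.0
   vertex 0.5 2.5 3.0
  endloop
 endfacet
 facet normal -0.518 0.633 0.575
  outer loop
   vertex 3.0 5.0 2.5
   vertex 0.5 2.5 3.0
   vertex 4.0 4.0 4.5
  endloop
 endfacet
 facet normal 0.147 0.885 -0.442
  outer loop
   vertex 3.0 5.0 2.5
   vertex 4.5 4.0 1.0
   vertex 1.5 4.5 1.0
  endloop
 endfacet
 facet normal 0.612 0.786 0.087
  outer loop
   vertex 3.0 5.0 2.5
   vertex 4.0 4.0 4.5
   vertex 4.5 4.0 1.0
  endloop
 endfacet
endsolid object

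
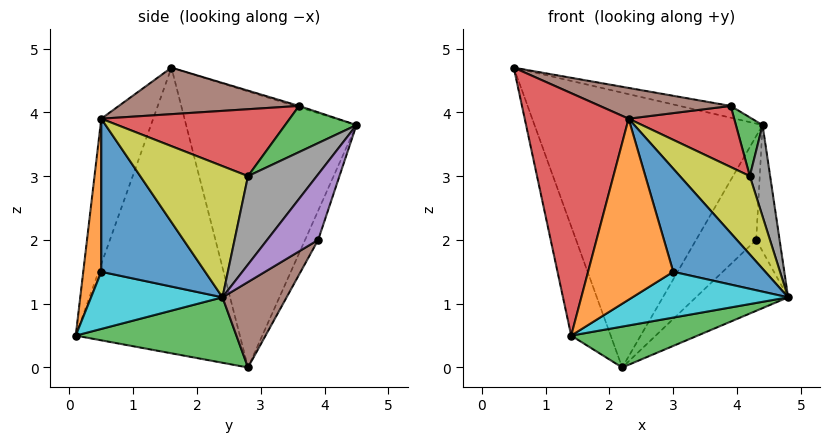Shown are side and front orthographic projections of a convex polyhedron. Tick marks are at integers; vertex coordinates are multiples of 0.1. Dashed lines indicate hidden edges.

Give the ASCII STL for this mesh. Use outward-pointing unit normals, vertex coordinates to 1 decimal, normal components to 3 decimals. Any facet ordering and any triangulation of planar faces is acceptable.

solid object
 facet normal -0.598 0.801 -0.012
  outer loop
   vertex 2.2 2.8 0.0
   vertex 0.5 1.6 4.7
   vertex 4.4 4.5 3.8
  endloop
 endfacet
 facet normal -0.933 0.225 -0.280
  outer loop
   vertex 1.4 0.1 0.5
   vertex 0.5 1.6 4.7
   vertex 2.2 2.8 0.0
  endloop
 endfacet
 facet normal 0.340 -0.268 -0.901
  outer loop
   vertex 1.4 0.1 0.5
   vertex 2.2 2.8 0.0
   vertex 4.8 2.4 1.1
  endloop
 endfacet
 facet normal -0.436 -0.873 0.218
  outer loop
   vertex 2.3 0.5 3.9
   vertex 0.5 1.6 4.7
   vertex 1.4 0.1 0.5
  endloop
 endfacet
 facet normal 0.893 0.409 -0.186
  outer loop
   vertex 4.3 3.9 2.0
   vertex 4.4 4.5 3.8
   vertex 4.8 2.4 1.1
  endloop
 endfacet
 facet normal 0.394 0.566 -0.724
  outer loop
   vertex 4.3 3.9 2.0
   vertex 4.8 2.4 1.1
   vertex 2.2 2.8 0.0
  endloop
 endfacet
 facet normal -0.203 0.932 -0.299
  outer loop
   vertex 4.3 3.9 2.0
   vertex 2.2 2.8 0.0
   vertex 4.4 4.5 3.8
  endloop
 endfacet
 facet normal 0.902 -0.266 0.341
  outer loop
   vertex 4.2 2.8 3.0
   vertex 4.8 2.4 1.1
   vertex 4.4 4.5 3.8
  endloop
 endfacet
 facet normal 0.784 -0.509 0.355
  outer loop
   vertex 4.2 2.8 3.0
   vertex 2.3 0.5 3.9
   vertex 4.8 2.4 1.1
  endloop
 endfacet
 facet normal 0.522 -0.618 -0.588
  outer loop
   vertex 3.0 0.5 1.5
   vertex 1.4 0.1 0.5
   vertex 4.8 2.4 1.1
  endloop
 endfacet
 facet normal 0.731 -0.648 0.213
  outer loop
   vertex 3.0 0.5 1.5
   vertex 4.8 2.4 1.1
   vertex 2.3 0.5 3.9
  endloop
 endfacet
 facet normal 0.207 -0.977 0.060
  outer loop
   vertex 3.0 0.5 1.5
   vertex 2.3 0.5 3.9
   vertex 1.4 0.1 0.5
  endloop
 endfacet
 facet normal 0.834 -0.312 0.454
  outer loop
   vertex 3.9 3.6 4.1
   vertex 4.2 2.8 3.0
   vertex 4.4 4.5 3.8
  endloop
 endfacet
 facet normal 0.750 -0.420 0.510
  outer loop
   vertex 3.9 3.6 4.1
   vertex 2.3 0.5 3.9
   vertex 4.2 2.8 3.0
  endloop
 endfacet
 facet normal -0.027 0.330 0.944
  outer loop
   vertex 3.9 3.6 4.1
   vertex 4.4 4.5 3.8
   vertex 0.5 1.6 4.7
  endloop
 endfacet
 facet normal 0.288 -0.209 0.935
  outer loop
   vertex 3.9 3.6 4.1
   vertex 0.5 1.6 4.7
   vertex 2.3 0.5 3.9
  endloop
 endfacet
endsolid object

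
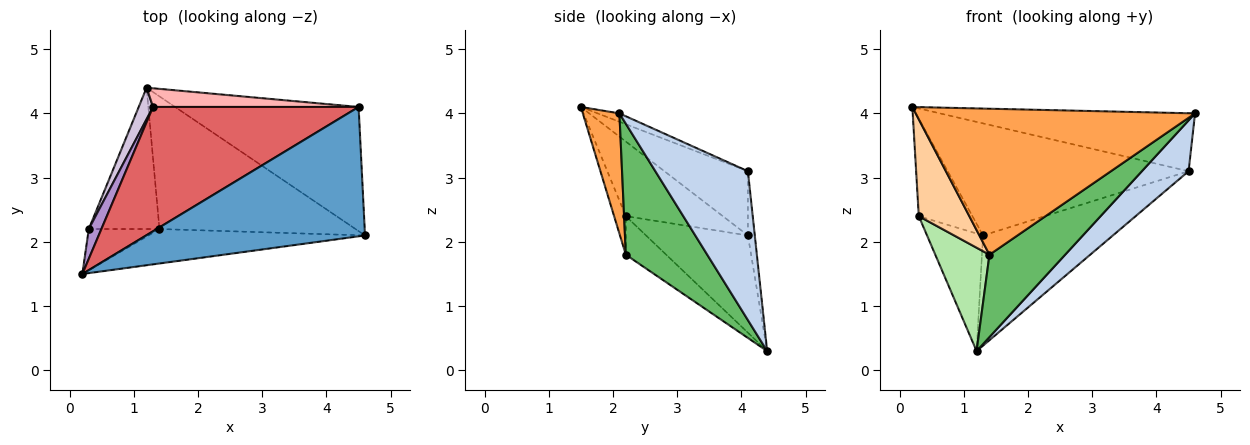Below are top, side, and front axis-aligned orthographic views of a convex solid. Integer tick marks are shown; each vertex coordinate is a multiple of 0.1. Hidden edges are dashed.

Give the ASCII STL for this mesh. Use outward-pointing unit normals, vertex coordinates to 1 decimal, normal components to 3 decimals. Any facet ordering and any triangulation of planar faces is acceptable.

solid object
 facet normal -0.035 0.409 0.912
  outer loop
   vertex 4.5 4.1 3.1
   vertex 0.2 1.5 4.1
   vertex 4.6 2.1 4.0
  endloop
 endfacet
 facet normal 0.600 -0.303 -0.740
  outer loop
   vertex 4.5 4.1 3.1
   vertex 4.6 2.1 4.0
   vertex 1.2 4.4 0.3
  endloop
 endfacet
 facet normal 0.126 -0.965 -0.228
  outer loop
   vertex 1.4 2.2 1.8
   vertex 4.6 2.1 4.0
   vertex 0.2 1.5 4.1
  endloop
 endfacet
 facet normal -0.209 -0.900 -0.383
  outer loop
   vertex 1.4 2.2 1.8
   vertex 0.2 1.5 4.1
   vertex 0.3 2.2 2.4
  endloop
 endfacet
 facet normal 0.494 -0.459 -0.739
  outer loop
   vertex 1.4 2.2 1.8
   vertex 1.2 4.4 0.3
   vertex 4.6 2.1 4.0
  endloop
 endfacet
 facet normal -0.403 -0.540 -0.739
  outer loop
   vertex 1.4 2.2 1.8
   vertex 0.3 2.2 2.4
   vertex 1.2 4.4 0.3
  endloop
 endfacet
 facet normal -0.226 0.652 0.724
  outer loop
   vertex 1.3 4.1 2.1
   vertex 0.2 1.5 4.1
   vertex 4.5 4.1 3.1
  endloop
 endfacet
 facet normal -0.052 0.985 0.167
  outer loop
   vertex 1.3 4.1 2.1
   vertex 4.5 4.1 3.1
   vertex 1.2 4.4 0.3
  endloop
 endfacet
 facet normal -0.866 0.479 0.146
  outer loop
   vertex 1.3 4.1 2.1
   vertex 0.3 2.2 2.4
   vertex 0.2 1.5 4.1
  endloop
 endfacet
 facet normal -0.869 0.478 0.128
  outer loop
   vertex 1.3 4.1 2.1
   vertex 1.2 4.4 0.3
   vertex 0.3 2.2 2.4
  endloop
 endfacet
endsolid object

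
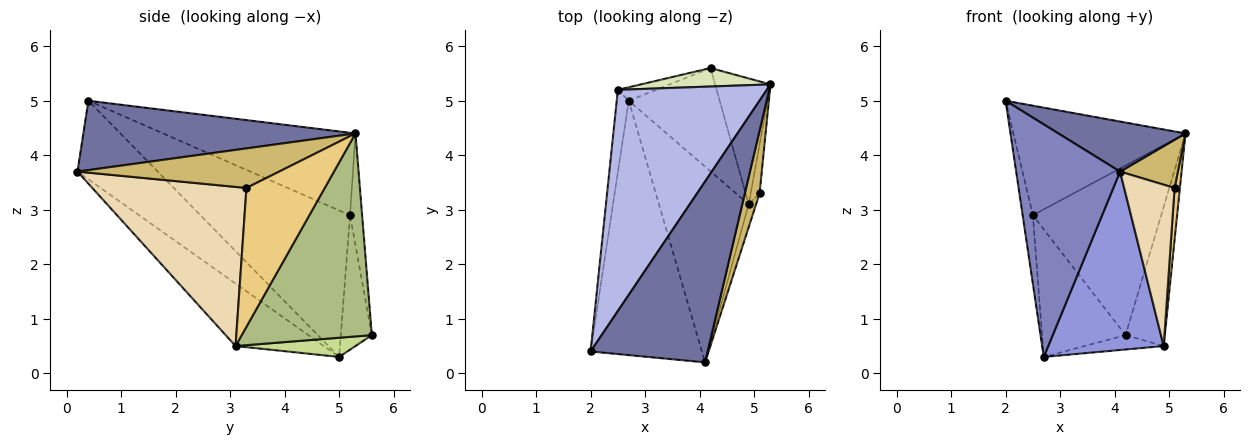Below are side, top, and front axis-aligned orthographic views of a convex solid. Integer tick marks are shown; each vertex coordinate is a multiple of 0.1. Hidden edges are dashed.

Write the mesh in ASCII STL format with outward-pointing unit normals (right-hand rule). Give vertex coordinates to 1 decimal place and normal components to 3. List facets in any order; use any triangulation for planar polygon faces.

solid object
 facet normal 0.496 -0.232 0.837
  outer loop
   vertex 4.1 0.2 3.7
   vertex 5.3 5.3 4.4
   vertex 2.0 0.4 5.0
  endloop
 endfacet
 facet normal -0.462 -0.598 -0.654
  outer loop
   vertex 4.1 0.2 3.7
   vertex 2.0 0.4 5.0
   vertex 2.7 5.0 0.3
  endloop
 endfacet
 facet normal -0.458 -0.599 -0.657
  outer loop
   vertex 4.9 3.1 0.5
   vertex 4.1 0.2 3.7
   vertex 2.7 5.0 0.3
  endloop
 endfacet
 facet normal -0.444 0.398 0.803
  outer loop
   vertex 2.5 5.2 2.9
   vertex 2.0 0.4 5.0
   vertex 5.3 5.3 4.4
  endloop
 endfacet
 facet normal -0.994 0.068 -0.082
  outer loop
   vertex 2.5 5.2 2.9
   vertex 2.7 5.0 0.3
   vertex 2.0 0.4 5.0
  endloop
 endfacet
 facet normal 0.926 0.280 -0.253
  outer loop
   vertex 4.2 5.6 0.7
   vertex 5.3 5.3 4.4
   vertex 4.9 3.1 0.5
  endloop
 endfacet
 facet normal 0.205 0.135 -0.970
  outer loop
   vertex 4.2 5.6 0.7
   vertex 4.9 3.1 0.5
   vertex 2.7 5.0 0.3
  endloop
 endfacet
 facet normal -0.093 0.990 0.108
  outer loop
   vertex 4.2 5.6 0.7
   vertex 2.5 5.2 2.9
   vertex 5.3 5.3 4.4
  endloop
 endfacet
 facet normal -0.347 0.933 -0.098
  outer loop
   vertex 4.2 5.6 0.7
   vertex 2.7 5.0 0.3
   vertex 2.5 5.2 2.9
  endloop
 endfacet
 facet normal 0.905 -0.259 0.338
  outer loop
   vertex 5.1 3.3 3.4
   vertex 5.3 5.3 4.4
   vertex 4.1 0.2 3.7
  endloop
 endfacet
 facet normal 0.996 -0.068 -0.064
  outer loop
   vertex 5.1 3.3 3.4
   vertex 4.9 3.1 0.5
   vertex 5.3 5.3 4.4
  endloop
 endfacet
 facet normal 0.950 -0.311 -0.044
  outer loop
   vertex 5.1 3.3 3.4
   vertex 4.1 0.2 3.7
   vertex 4.9 3.1 0.5
  endloop
 endfacet
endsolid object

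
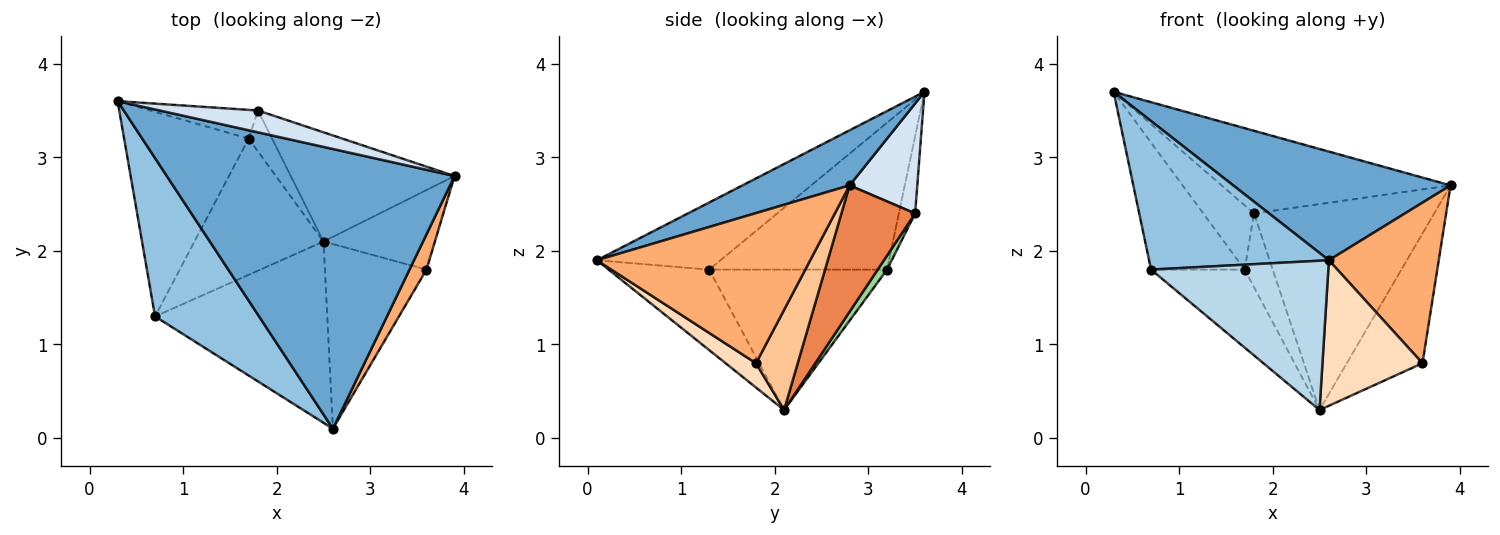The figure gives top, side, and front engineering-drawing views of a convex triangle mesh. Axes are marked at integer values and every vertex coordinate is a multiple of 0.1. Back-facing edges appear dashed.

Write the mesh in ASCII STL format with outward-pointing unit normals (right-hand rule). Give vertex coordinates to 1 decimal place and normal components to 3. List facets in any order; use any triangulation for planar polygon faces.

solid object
 facet normal 0.176 -0.356 0.918
  outer loop
   vertex 2.6 0.1 1.9
   vertex 3.9 2.8 2.7
   vertex 0.3 3.6 3.7
  endloop
 endfacet
 facet normal -0.426 -0.619 0.660
  outer loop
   vertex 0.7 1.3 1.8
   vertex 2.6 0.1 1.9
   vertex 0.3 3.6 3.7
  endloop
 endfacet
 facet normal -0.339 -0.598 -0.726
  outer loop
   vertex 0.7 1.3 1.8
   vertex 2.5 2.1 0.3
   vertex 2.6 0.1 1.9
  endloop
 endfacet
 facet normal 0.275 0.930 0.246
  outer loop
   vertex 1.8 3.5 2.4
   vertex 0.3 3.6 3.7
   vertex 3.9 2.8 2.7
  endloop
 endfacet
 facet normal 0.340 0.831 -0.441
  outer loop
   vertex 1.8 3.5 2.4
   vertex 3.9 2.8 2.7
   vertex 2.5 2.1 0.3
  endloop
 endfacet
 facet normal 0.885 -0.456 0.100
  outer loop
   vertex 3.6 1.8 0.8
   vertex 3.9 2.8 2.7
   vertex 2.6 0.1 1.9
  endloop
 endfacet
 facet normal 0.425 0.771 -0.473
  outer loop
   vertex 3.6 1.8 0.8
   vertex 2.5 2.1 0.3
   vertex 3.9 2.8 2.7
  endloop
 endfacet
 facet normal 0.185 -0.608 -0.772
  outer loop
   vertex 3.6 1.8 0.8
   vertex 2.6 0.1 1.9
   vertex 2.5 2.1 0.3
  endloop
 endfacet
 facet normal -0.281 0.876 -0.391
  outer loop
   vertex 1.7 3.2 1.8
   vertex 0.3 3.6 3.7
   vertex 1.8 3.5 2.4
  endloop
 endfacet
 facet normal 0.280 0.839 -0.466
  outer loop
   vertex 1.7 3.2 1.8
   vertex 1.8 3.5 2.4
   vertex 2.5 2.1 0.3
  endloop
 endfacet
 facet normal -0.708 0.373 -0.600
  outer loop
   vertex 1.7 3.2 1.8
   vertex 0.7 1.3 1.8
   vertex 0.3 3.6 3.7
  endloop
 endfacet
 facet normal -0.686 0.361 -0.631
  outer loop
   vertex 1.7 3.2 1.8
   vertex 2.5 2.1 0.3
   vertex 0.7 1.3 1.8
  endloop
 endfacet
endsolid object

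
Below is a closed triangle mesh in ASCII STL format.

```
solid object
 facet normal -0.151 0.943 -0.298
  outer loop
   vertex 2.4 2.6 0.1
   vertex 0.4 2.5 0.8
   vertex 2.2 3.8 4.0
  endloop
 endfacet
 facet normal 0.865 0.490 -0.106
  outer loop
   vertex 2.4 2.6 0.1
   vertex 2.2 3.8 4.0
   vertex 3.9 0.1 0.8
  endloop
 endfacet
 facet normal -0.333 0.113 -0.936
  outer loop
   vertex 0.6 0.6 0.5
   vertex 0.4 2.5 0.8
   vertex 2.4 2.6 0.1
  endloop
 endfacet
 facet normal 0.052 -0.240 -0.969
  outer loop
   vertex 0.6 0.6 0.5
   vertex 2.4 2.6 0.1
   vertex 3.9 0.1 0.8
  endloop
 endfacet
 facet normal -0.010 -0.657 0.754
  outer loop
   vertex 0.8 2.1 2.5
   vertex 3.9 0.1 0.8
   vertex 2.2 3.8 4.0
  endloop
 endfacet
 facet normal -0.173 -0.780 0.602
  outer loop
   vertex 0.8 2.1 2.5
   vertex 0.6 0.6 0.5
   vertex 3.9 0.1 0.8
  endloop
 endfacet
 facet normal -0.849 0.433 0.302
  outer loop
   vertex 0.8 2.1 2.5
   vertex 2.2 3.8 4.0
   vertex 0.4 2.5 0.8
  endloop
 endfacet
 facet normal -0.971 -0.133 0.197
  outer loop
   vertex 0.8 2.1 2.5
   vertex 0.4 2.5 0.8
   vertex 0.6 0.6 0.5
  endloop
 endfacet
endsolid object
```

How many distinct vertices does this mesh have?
6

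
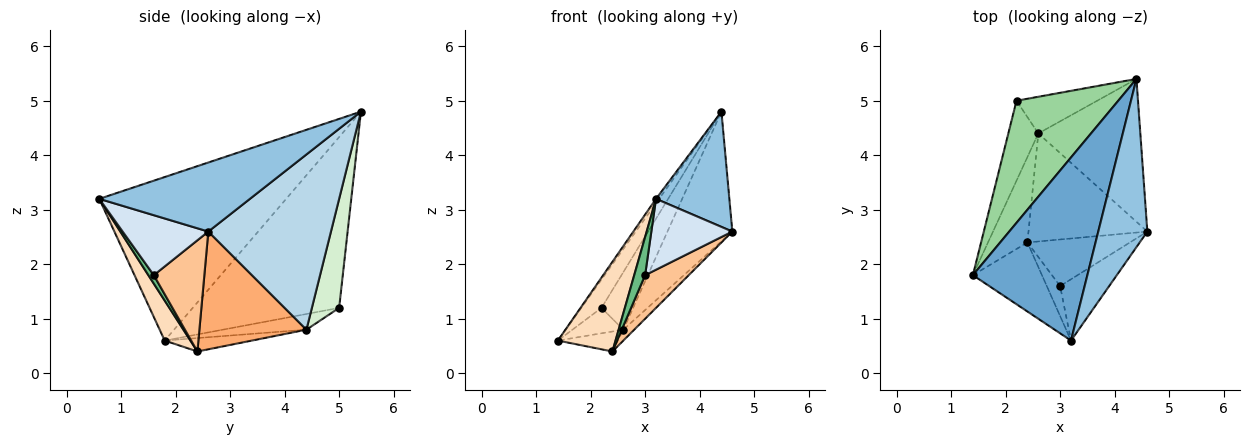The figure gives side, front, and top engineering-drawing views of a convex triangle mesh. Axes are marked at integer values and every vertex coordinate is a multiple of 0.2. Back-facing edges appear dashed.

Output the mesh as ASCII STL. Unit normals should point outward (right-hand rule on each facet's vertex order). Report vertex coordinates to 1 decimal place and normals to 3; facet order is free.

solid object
 facet normal -0.819 0.014 0.573
  outer loop
   vertex 3.2 0.6 3.2
   vertex 4.4 5.4 4.8
   vertex 1.4 1.8 0.6
  endloop
 endfacet
 facet normal 0.758 -0.369 0.538
  outer loop
   vertex 3.2 0.6 3.2
   vertex 4.6 2.6 2.6
   vertex 4.4 5.4 4.8
  endloop
 endfacet
 facet normal 0.786 0.416 -0.458
  outer loop
   vertex 2.6 4.4 0.8
   vertex 4.4 5.4 4.8
   vertex 4.6 2.6 2.6
  endloop
 endfacet
 facet normal 0.625 -0.591 -0.511
  outer loop
   vertex 3.0 1.6 1.8
   vertex 4.6 2.6 2.6
   vertex 3.2 0.6 3.2
  endloop
 endfacet
 facet normal -0.315 0.216 -0.924
  outer loop
   vertex 2.4 2.4 0.4
   vertex 1.4 1.8 0.6
   vertex 2.6 4.4 0.8
  endloop
 endfacet
 facet normal 0.702 0.072 -0.709
  outer loop
   vertex 2.4 2.4 0.4
   vertex 2.6 4.4 0.8
   vertex 4.6 2.6 2.6
  endloop
 endfacet
 facet normal 0.621 -0.536 -0.572
  outer loop
   vertex 2.4 2.4 0.4
   vertex 4.6 2.6 2.6
   vertex 3.0 1.6 1.8
  endloop
 endfacet
 facet normal 0.333 -0.747 -0.575
  outer loop
   vertex 2.4 2.4 0.4
   vertex 3.2 0.6 3.2
   vertex 1.4 1.8 0.6
  endloop
 endfacet
 facet normal 0.366 -0.732 -0.575
  outer loop
   vertex 2.4 2.4 0.4
   vertex 3.0 1.6 1.8
   vertex 3.2 0.6 3.2
  endloop
 endfacet
 facet normal -0.853 0.118 0.508
  outer loop
   vertex 2.2 5.0 1.2
   vertex 1.4 1.8 0.6
   vertex 4.4 5.4 4.8
  endloop
 endfacet
 facet normal -0.446 0.271 -0.853
  outer loop
   vertex 2.2 5.0 1.2
   vertex 2.6 4.4 0.8
   vertex 1.4 1.8 0.6
  endloop
 endfacet
 facet normal 0.588 0.682 -0.435
  outer loop
   vertex 2.2 5.0 1.2
   vertex 4.4 5.4 4.8
   vertex 2.6 4.4 0.8
  endloop
 endfacet
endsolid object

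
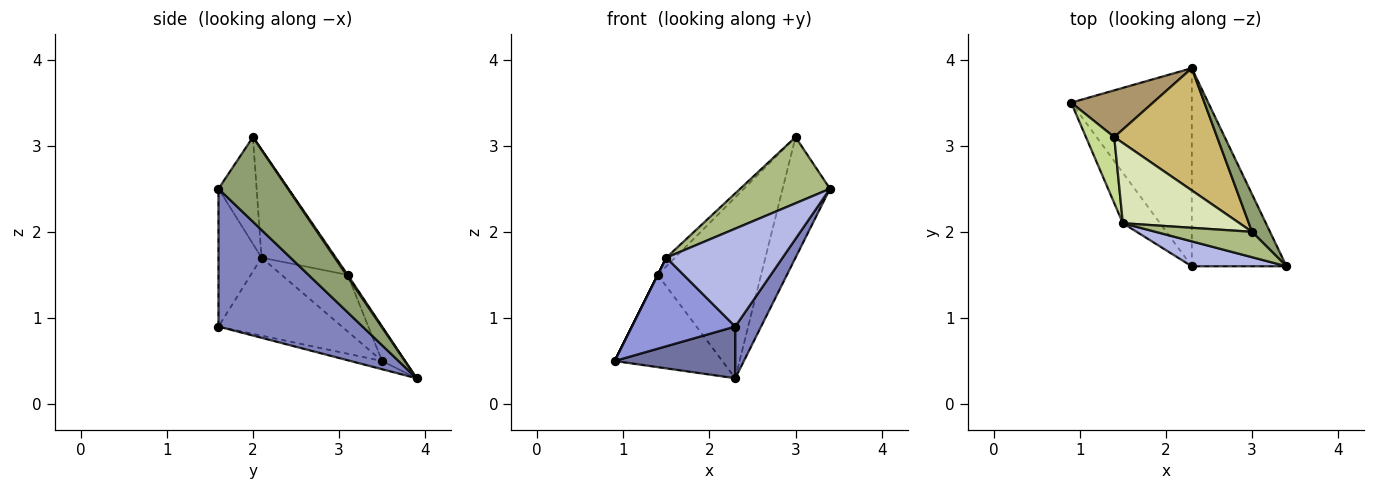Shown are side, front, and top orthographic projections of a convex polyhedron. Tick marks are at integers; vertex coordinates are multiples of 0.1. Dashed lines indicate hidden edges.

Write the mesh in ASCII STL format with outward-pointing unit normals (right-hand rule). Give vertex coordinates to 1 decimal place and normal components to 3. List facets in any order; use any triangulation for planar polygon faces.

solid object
 facet normal -0.066 -0.252 -0.966
  outer loop
   vertex 2.3 1.6 0.9
   vertex 0.9 3.5 0.5
   vertex 2.3 3.9 0.3
  endloop
 endfacet
 facet normal 0.815 -0.146 -0.560
  outer loop
   vertex 2.3 1.6 0.9
   vertex 2.3 3.9 0.3
   vertex 3.4 1.6 2.5
  endloop
 endfacet
 facet normal -0.720 -0.603 -0.343
  outer loop
   vertex 1.5 2.1 1.7
   vertex 0.9 3.5 0.5
   vertex 2.3 1.6 0.9
  endloop
 endfacet
 facet normal -0.338 -0.912 0.232
  outer loop
   vertex 1.5 2.1 1.7
   vertex 2.3 1.6 0.9
   vertex 3.4 1.6 2.5
  endloop
 endfacet
 facet normal 0.814 0.555 0.173
  outer loop
   vertex 3.0 2.0 3.1
   vertex 3.4 1.6 2.5
   vertex 2.3 3.9 0.3
  endloop
 endfacet
 facet normal -0.369 -0.868 0.333
  outer loop
   vertex 3.0 2.0 3.1
   vertex 1.5 2.1 1.7
   vertex 3.4 1.6 2.5
  endloop
 endfacet
 facet normal -0.894 0.000 0.447
  outer loop
   vertex 1.4 3.1 1.5
   vertex 0.9 3.5 0.5
   vertex 1.5 2.1 1.7
  endloop
 endfacet
 facet normal -0.677 0.079 0.731
  outer loop
   vertex 1.4 3.1 1.5
   vertex 1.5 2.1 1.7
   vertex 3.0 2.0 3.1
  endloop
 endfacet
 facet normal -0.187 0.876 0.444
  outer loop
   vertex 1.4 3.1 1.5
   vertex 2.3 3.9 0.3
   vertex 0.9 3.5 0.5
  endloop
 endfacet
 facet normal 0.010 0.829 0.560
  outer loop
   vertex 1.4 3.1 1.5
   vertex 3.0 2.0 3.1
   vertex 2.3 3.9 0.3
  endloop
 endfacet
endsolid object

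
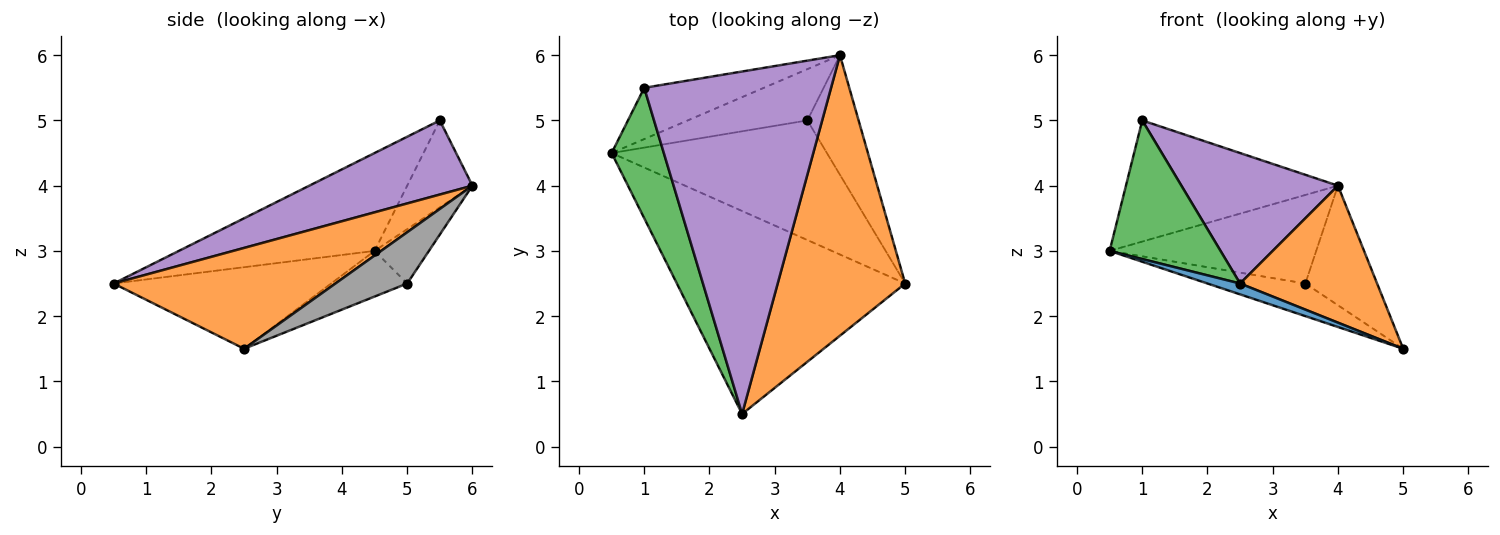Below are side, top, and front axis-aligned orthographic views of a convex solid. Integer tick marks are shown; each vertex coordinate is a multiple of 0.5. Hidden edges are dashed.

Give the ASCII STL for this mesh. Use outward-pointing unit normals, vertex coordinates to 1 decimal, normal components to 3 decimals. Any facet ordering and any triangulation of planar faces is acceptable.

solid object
 facet normal -0.336 -0.050 -0.941
  outer loop
   vertex 2.5 0.5 2.5
   vertex 0.5 4.5 3.0
   vertex 5.0 2.5 1.5
  endloop
 endfacet
 facet normal 0.579 -0.358 0.733
  outer loop
   vertex 4.0 6.0 4.0
   vertex 2.5 0.5 2.5
   vertex 5.0 2.5 1.5
  endloop
 endfacet
 facet normal -0.789 -0.447 0.421
  outer loop
   vertex 1.0 5.5 5.0
   vertex 0.5 4.5 3.0
   vertex 2.5 0.5 2.5
  endloop
 endfacet
 facet normal -0.273 0.886 -0.375
  outer loop
   vertex 1.0 5.5 5.0
   vertex 4.0 6.0 4.0
   vertex 0.5 4.5 3.0
  endloop
 endfacet
 facet normal 0.348 -0.334 0.876
  outer loop
   vertex 1.0 5.5 5.0
   vertex 2.5 0.5 2.5
   vertex 4.0 6.0 4.0
  endloop
 endfacet
 facet normal -0.200 0.258 -0.945
  outer loop
   vertex 3.5 5.0 2.5
   vertex 5.0 2.5 1.5
   vertex 0.5 4.5 3.0
  endloop
 endfacet
 facet normal -0.222 0.844 -0.489
  outer loop
   vertex 3.5 5.0 2.5
   vertex 0.5 4.5 3.0
   vertex 4.0 6.0 4.0
  endloop
 endfacet
 facet normal 0.577 0.577 -0.577
  outer loop
   vertex 3.5 5.0 2.5
   vertex 4.0 6.0 4.0
   vertex 5.0 2.5 1.5
  endloop
 endfacet
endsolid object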